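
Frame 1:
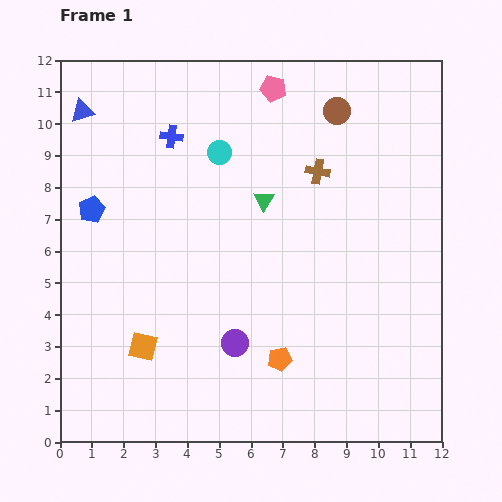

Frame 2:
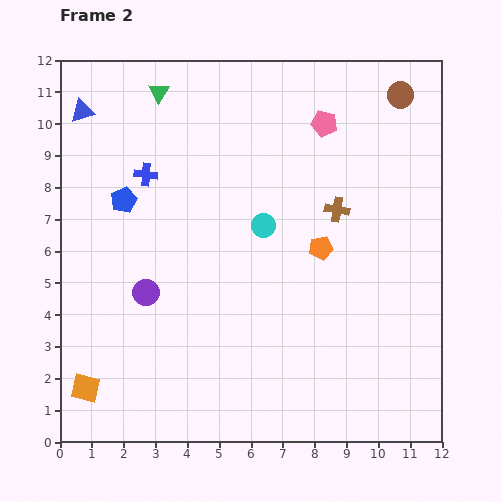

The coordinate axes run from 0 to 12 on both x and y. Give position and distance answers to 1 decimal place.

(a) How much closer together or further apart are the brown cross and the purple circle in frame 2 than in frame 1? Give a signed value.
+0.5

Distance in frame 1: 6.0. Distance in frame 2: 6.5.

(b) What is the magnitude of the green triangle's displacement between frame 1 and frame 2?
4.7

The green triangle moved from (6.4, 7.6) to (3.1, 11.0), a distance of √(3.3² + 3.4²) ≈ 4.7.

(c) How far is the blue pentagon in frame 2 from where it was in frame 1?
1.0

The blue pentagon moved from (1.0, 7.3) to (2.0, 7.6), a distance of √(1.0² + 0.3²) ≈ 1.0.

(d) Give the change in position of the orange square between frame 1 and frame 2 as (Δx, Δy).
(-1.8, -1.3)

The orange square was at (2.6, 3.0) in frame 1 and (0.8, 1.7) in frame 2.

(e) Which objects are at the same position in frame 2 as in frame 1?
the blue triangle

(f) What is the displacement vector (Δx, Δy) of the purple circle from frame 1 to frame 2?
(-2.8, 1.6)

The purple circle was at (5.5, 3.1) in frame 1 and (2.7, 4.7) in frame 2.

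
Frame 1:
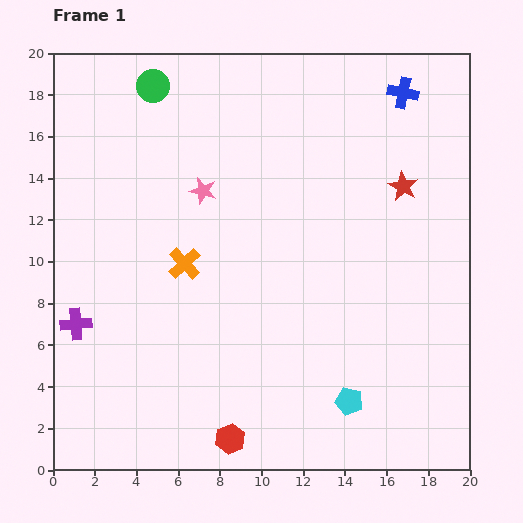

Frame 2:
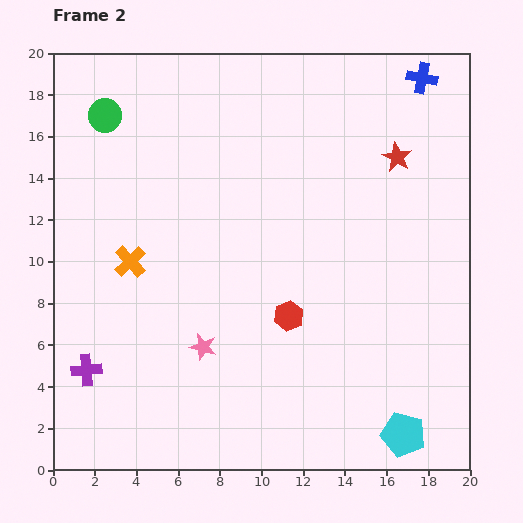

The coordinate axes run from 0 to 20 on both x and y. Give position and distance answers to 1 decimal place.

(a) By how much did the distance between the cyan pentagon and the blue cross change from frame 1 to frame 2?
+2.1

Distance in frame 1: 15.0. Distance in frame 2: 17.1.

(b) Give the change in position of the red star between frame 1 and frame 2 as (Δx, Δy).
(-0.3, 1.4)

The red star was at (16.8, 13.6) in frame 1 and (16.5, 15.0) in frame 2.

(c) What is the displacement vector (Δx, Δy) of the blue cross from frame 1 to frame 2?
(0.9, 0.7)

The blue cross was at (16.8, 18.1) in frame 1 and (17.7, 18.8) in frame 2.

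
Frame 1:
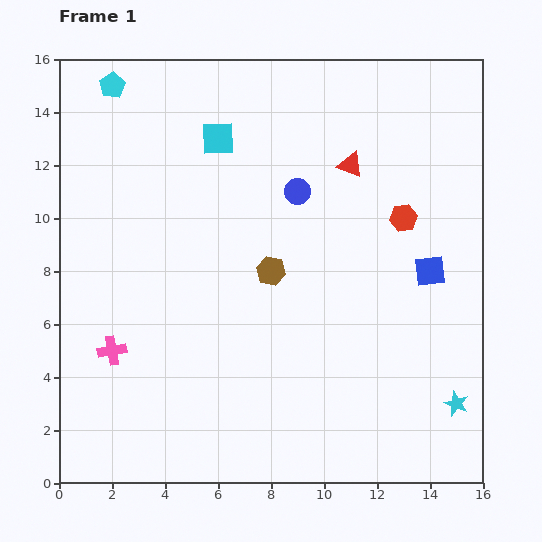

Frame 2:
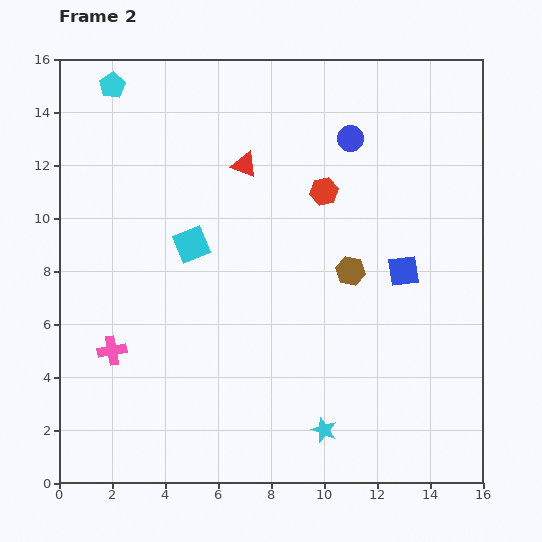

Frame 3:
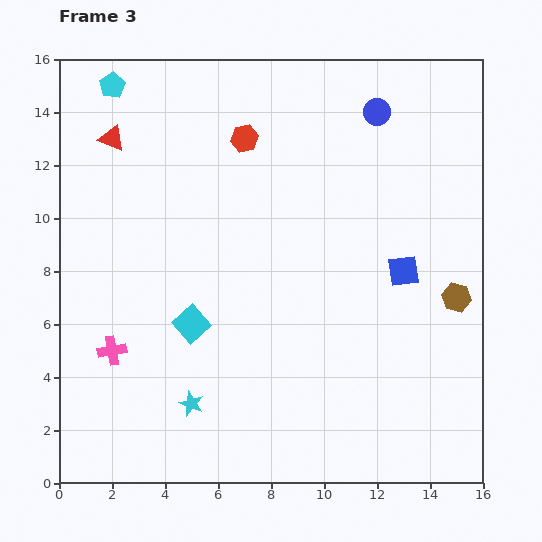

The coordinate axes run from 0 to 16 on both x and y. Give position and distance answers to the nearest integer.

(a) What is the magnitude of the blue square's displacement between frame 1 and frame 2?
1

The blue square moved from (14, 8) to (13, 8), a distance of √(1² + 0²) ≈ 1.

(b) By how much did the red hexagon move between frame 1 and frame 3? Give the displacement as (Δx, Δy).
(-6, 3)

The red hexagon was at (13, 10) in frame 1 and (7, 13) in frame 3.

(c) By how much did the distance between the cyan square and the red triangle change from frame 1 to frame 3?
+3

Distance in frame 1: 5. Distance in frame 3: 8.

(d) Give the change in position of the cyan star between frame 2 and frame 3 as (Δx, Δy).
(-5, 1)

The cyan star was at (10, 2) in frame 2 and (5, 3) in frame 3.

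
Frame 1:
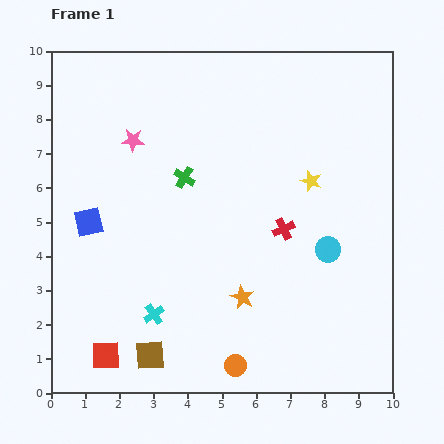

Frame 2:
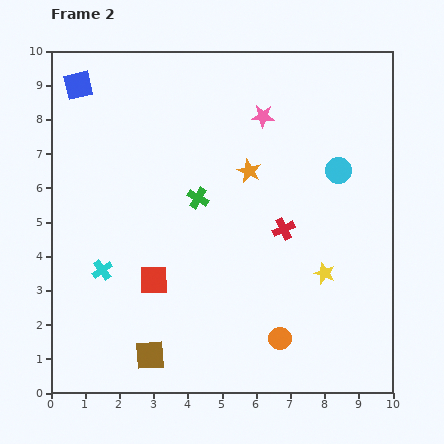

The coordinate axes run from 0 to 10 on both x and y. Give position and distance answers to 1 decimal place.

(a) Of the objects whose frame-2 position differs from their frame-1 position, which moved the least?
the green cross

(moved 0.7)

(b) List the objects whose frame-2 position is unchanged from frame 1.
the brown square, the red cross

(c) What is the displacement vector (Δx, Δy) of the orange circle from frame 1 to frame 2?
(1.3, 0.8)

The orange circle was at (5.4, 0.8) in frame 1 and (6.7, 1.6) in frame 2.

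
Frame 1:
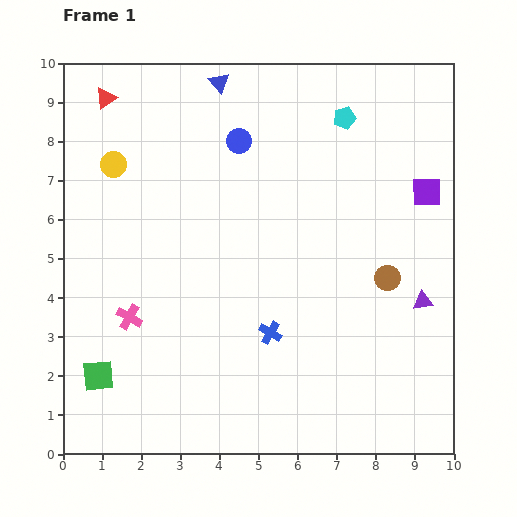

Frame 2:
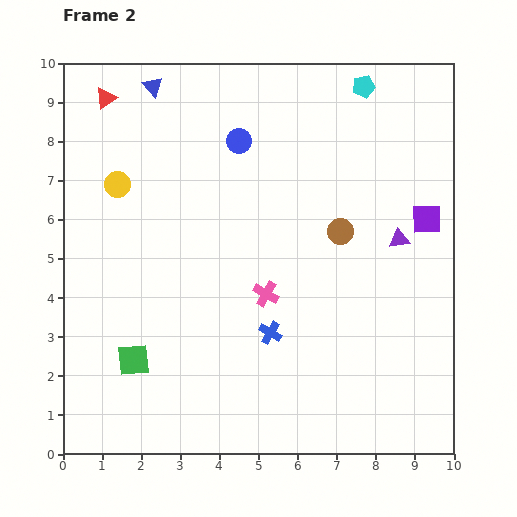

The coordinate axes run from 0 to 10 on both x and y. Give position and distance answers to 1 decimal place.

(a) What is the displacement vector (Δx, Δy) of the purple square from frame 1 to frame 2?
(0.0, -0.7)

The purple square was at (9.3, 6.7) in frame 1 and (9.3, 6.0) in frame 2.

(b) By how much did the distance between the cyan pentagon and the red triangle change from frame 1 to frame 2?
+0.5

Distance in frame 1: 6.1. Distance in frame 2: 6.6.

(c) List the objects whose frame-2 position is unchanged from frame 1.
the blue cross, the blue circle, the red triangle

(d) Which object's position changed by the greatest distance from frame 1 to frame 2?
the pink cross

(moved 3.6; next 1.7)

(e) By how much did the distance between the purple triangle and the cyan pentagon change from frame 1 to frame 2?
-1.1

Distance in frame 1: 5.1. Distance in frame 2: 4.0.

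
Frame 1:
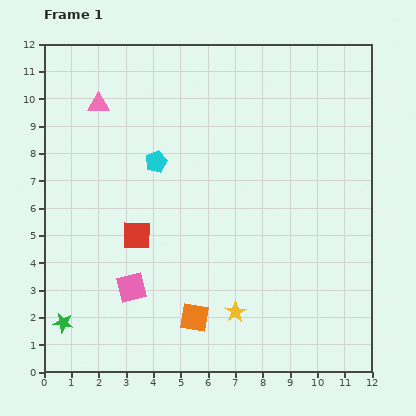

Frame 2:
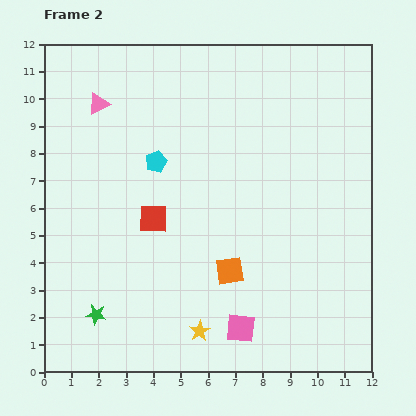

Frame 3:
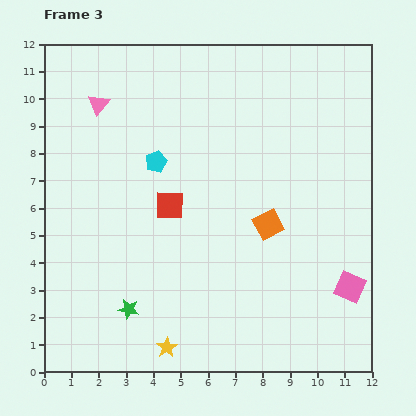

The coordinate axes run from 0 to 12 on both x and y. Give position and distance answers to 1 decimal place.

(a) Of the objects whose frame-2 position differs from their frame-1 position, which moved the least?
the red square

(moved 0.8)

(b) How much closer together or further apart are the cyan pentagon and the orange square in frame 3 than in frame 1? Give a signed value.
-1.2

Distance in frame 1: 5.9. Distance in frame 3: 4.7.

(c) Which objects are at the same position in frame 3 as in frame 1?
the cyan pentagon, the pink triangle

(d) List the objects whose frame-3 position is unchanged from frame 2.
the cyan pentagon, the pink triangle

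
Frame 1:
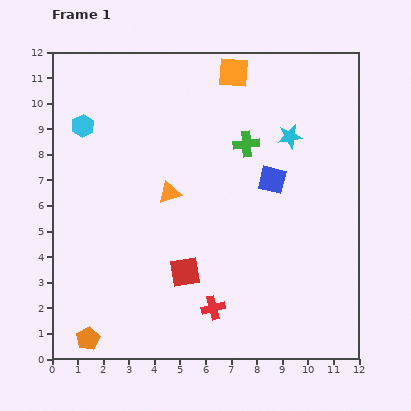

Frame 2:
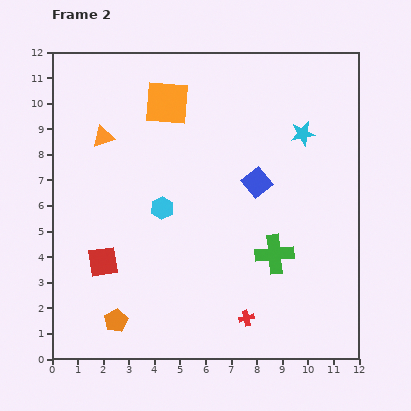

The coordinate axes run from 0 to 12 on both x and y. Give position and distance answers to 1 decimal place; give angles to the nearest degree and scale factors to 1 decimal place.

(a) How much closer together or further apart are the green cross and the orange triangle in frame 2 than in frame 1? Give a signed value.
+4.5

Distance in frame 1: 3.6. Distance in frame 2: 8.1.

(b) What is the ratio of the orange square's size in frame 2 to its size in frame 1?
1.5×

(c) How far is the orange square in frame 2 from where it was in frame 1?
2.9

The orange square moved from (7.1, 11.2) to (4.5, 10.0), a distance of √(2.6² + 1.2²) ≈ 2.9.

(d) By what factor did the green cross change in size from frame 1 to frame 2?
1.5×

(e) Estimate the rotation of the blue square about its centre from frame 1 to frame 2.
37° clockwise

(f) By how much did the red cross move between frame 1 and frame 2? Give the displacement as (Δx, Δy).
(1.3, -0.4)

The red cross was at (6.3, 2.0) in frame 1 and (7.6, 1.6) in frame 2.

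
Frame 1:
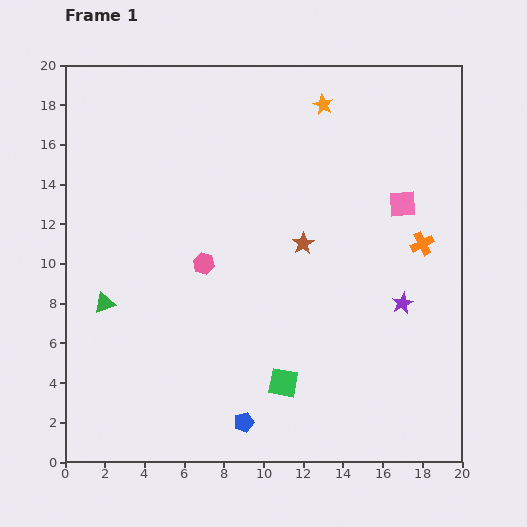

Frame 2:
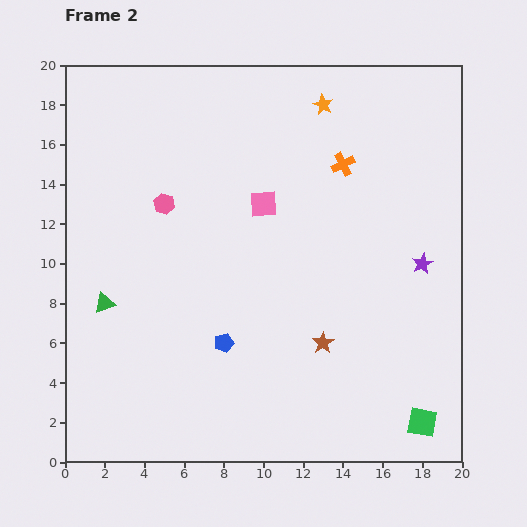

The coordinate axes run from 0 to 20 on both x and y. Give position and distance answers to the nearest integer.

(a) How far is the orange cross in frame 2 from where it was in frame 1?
6

The orange cross moved from (18, 11) to (14, 15), a distance of √(4² + 4²) ≈ 6.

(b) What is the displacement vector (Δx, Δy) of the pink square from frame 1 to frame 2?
(-7, 0)

The pink square was at (17, 13) in frame 1 and (10, 13) in frame 2.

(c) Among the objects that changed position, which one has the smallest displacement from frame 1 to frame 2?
the purple star

(moved 2)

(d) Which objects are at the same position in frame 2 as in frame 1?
the orange star, the green triangle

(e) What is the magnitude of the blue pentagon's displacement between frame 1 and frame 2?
4

The blue pentagon moved from (9, 2) to (8, 6), a distance of √(1² + 4²) ≈ 4.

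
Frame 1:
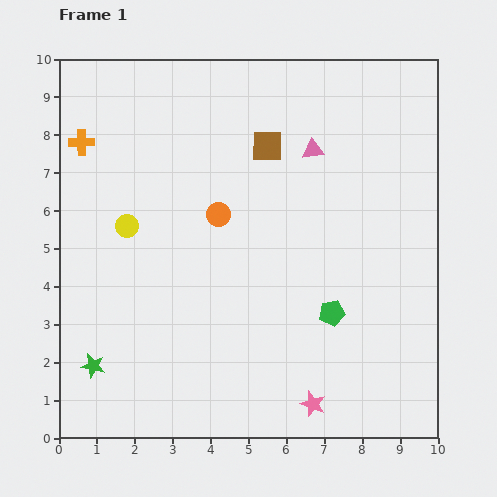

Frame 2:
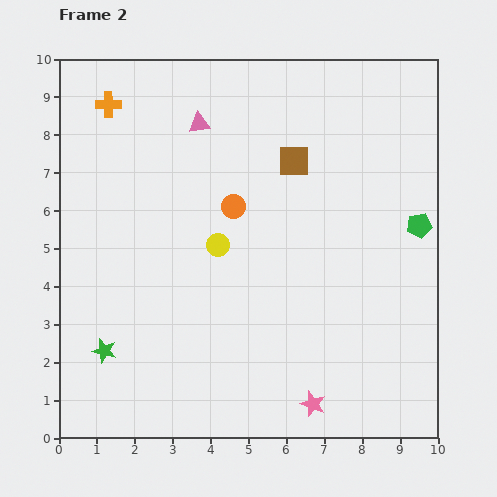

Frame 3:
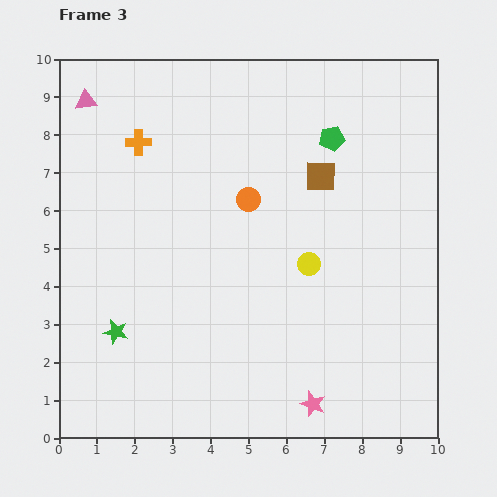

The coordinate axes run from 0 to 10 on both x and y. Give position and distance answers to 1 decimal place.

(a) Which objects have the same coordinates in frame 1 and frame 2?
the pink star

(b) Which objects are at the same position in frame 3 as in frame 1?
the pink star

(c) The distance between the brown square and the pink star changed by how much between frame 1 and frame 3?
-0.9

Distance in frame 1: 6.9. Distance in frame 3: 6.0.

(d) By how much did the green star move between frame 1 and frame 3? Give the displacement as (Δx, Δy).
(0.6, 0.9)

The green star was at (0.9, 1.9) in frame 1 and (1.5, 2.8) in frame 3.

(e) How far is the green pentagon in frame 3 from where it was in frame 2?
3.3

The green pentagon moved from (9.5, 5.6) to (7.2, 7.9), a distance of √(2.3² + 2.3²) ≈ 3.3.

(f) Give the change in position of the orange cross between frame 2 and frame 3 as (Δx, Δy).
(0.8, -1.0)

The orange cross was at (1.3, 8.8) in frame 2 and (2.1, 7.8) in frame 3.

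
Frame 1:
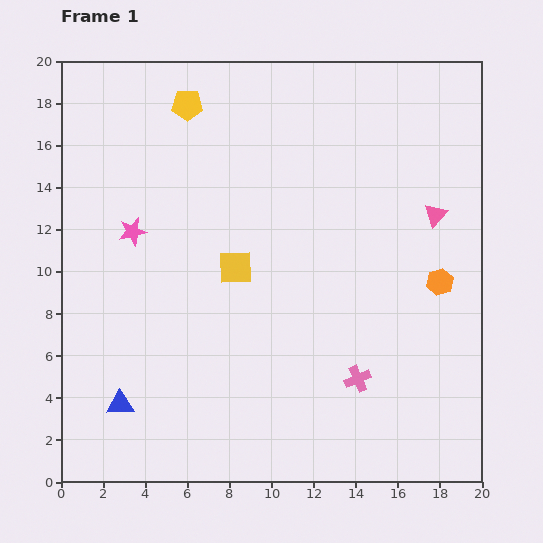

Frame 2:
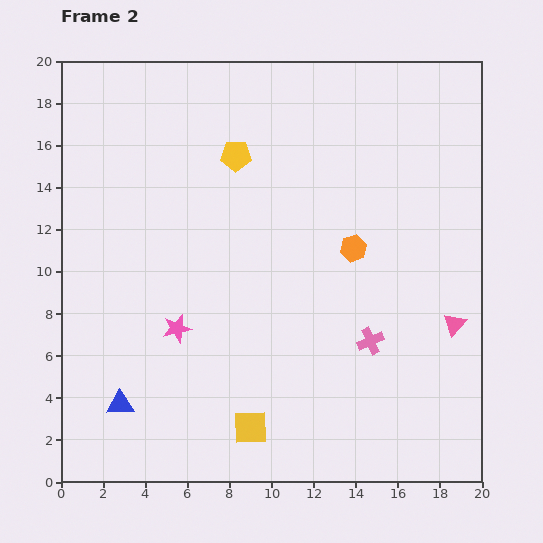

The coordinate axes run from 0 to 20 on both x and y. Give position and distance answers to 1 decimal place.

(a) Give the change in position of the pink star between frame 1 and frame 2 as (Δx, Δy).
(2.1, -4.6)

The pink star was at (3.4, 11.9) in frame 1 and (5.5, 7.3) in frame 2.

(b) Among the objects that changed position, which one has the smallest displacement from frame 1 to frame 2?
the pink cross

(moved 1.9)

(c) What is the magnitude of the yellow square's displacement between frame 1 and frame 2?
7.6

The yellow square moved from (8.3, 10.2) to (9.0, 2.6), a distance of √(0.7² + 7.6²) ≈ 7.6.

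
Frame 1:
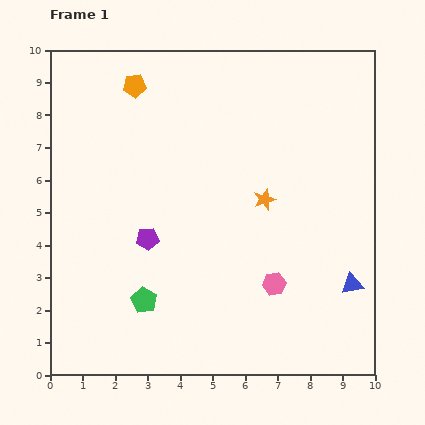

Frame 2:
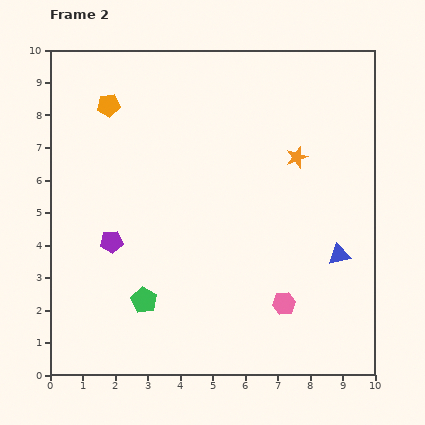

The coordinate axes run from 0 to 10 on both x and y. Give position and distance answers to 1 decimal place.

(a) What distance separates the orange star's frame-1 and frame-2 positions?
1.6

The orange star moved from (6.6, 5.4) to (7.6, 6.7), a distance of √(1.0² + 1.3²) ≈ 1.6.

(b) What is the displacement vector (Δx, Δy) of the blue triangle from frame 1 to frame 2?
(-0.4, 0.9)

The blue triangle was at (9.3, 2.8) in frame 1 and (8.9, 3.7) in frame 2.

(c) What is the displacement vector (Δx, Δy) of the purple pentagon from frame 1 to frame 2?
(-1.1, -0.1)

The purple pentagon was at (3.0, 4.2) in frame 1 and (1.9, 4.1) in frame 2.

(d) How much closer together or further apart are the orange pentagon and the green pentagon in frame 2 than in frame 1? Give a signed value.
-0.5

Distance in frame 1: 6.6. Distance in frame 2: 6.1.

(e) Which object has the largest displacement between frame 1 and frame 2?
the orange star

(moved 1.6; next 1.1)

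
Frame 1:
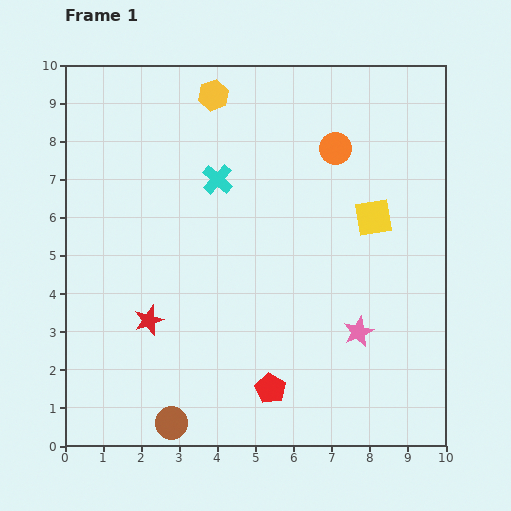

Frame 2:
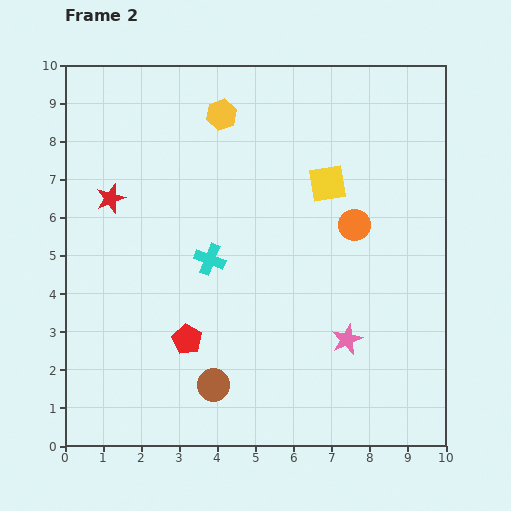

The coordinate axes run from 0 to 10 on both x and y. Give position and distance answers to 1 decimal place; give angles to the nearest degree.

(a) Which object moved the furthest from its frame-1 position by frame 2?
the red star

(moved 3.4; next 2.6)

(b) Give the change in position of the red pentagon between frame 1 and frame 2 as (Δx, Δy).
(-2.2, 1.3)

The red pentagon was at (5.4, 1.5) in frame 1 and (3.2, 2.8) in frame 2.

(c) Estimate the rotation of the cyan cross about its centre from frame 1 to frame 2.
21° counter-clockwise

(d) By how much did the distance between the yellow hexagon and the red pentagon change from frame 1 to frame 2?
-1.8

Distance in frame 1: 7.8. Distance in frame 2: 6.0.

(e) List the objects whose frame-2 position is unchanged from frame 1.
none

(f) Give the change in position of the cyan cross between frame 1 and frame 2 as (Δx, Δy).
(-0.2, -2.1)

The cyan cross was at (4.0, 7.0) in frame 1 and (3.8, 4.9) in frame 2.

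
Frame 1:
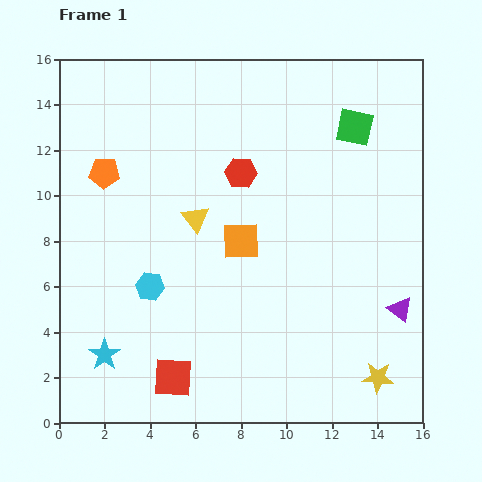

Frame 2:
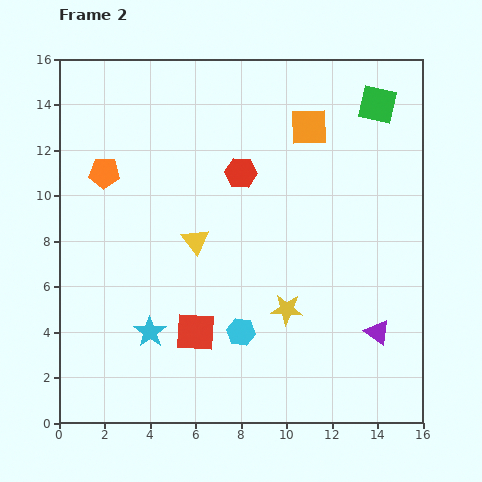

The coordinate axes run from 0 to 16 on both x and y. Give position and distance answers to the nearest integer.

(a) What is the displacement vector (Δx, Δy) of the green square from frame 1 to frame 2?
(1, 1)

The green square was at (13, 13) in frame 1 and (14, 14) in frame 2.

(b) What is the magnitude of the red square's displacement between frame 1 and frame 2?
2

The red square moved from (5, 2) to (6, 4), a distance of √(1² + 2²) ≈ 2.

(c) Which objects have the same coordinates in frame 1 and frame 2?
the red hexagon, the orange pentagon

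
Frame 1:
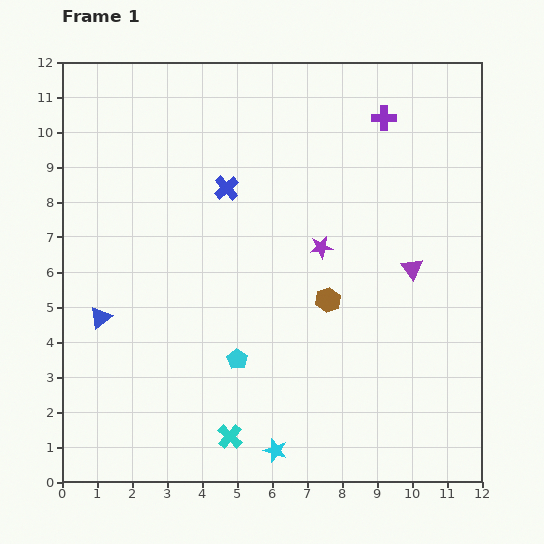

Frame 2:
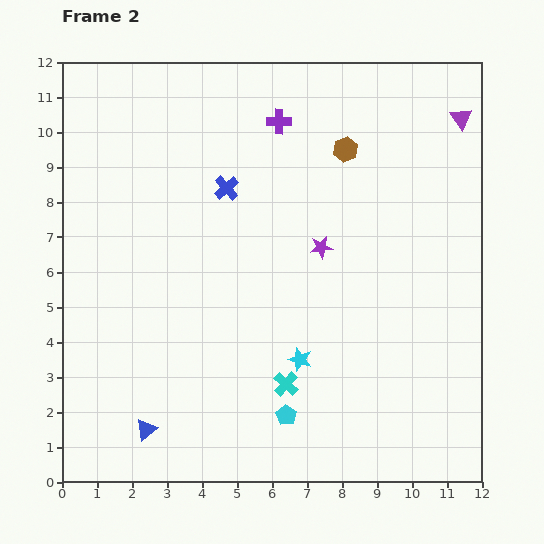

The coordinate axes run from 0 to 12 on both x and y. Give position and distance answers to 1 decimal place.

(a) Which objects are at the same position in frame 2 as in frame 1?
the blue cross, the purple star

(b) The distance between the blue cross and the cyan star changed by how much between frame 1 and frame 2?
-2.3

Distance in frame 1: 7.6. Distance in frame 2: 5.3.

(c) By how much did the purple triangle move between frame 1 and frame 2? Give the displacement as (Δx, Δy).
(1.4, 4.3)

The purple triangle was at (10.0, 6.1) in frame 1 and (11.4, 10.4) in frame 2.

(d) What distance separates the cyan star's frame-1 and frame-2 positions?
2.7

The cyan star moved from (6.1, 0.9) to (6.8, 3.5), a distance of √(0.7² + 2.6²) ≈ 2.7.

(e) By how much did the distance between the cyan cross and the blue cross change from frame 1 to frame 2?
-1.2

Distance in frame 1: 7.1. Distance in frame 2: 5.9.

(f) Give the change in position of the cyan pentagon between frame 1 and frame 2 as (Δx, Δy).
(1.4, -1.6)

The cyan pentagon was at (5.0, 3.5) in frame 1 and (6.4, 1.9) in frame 2.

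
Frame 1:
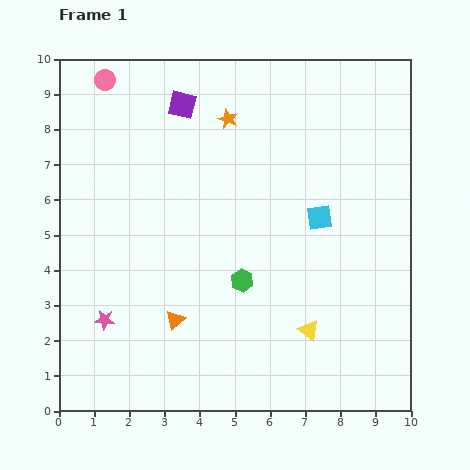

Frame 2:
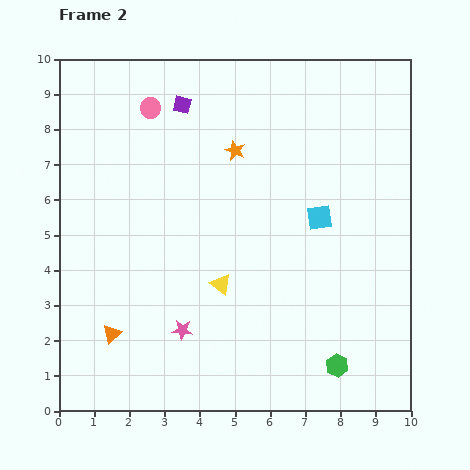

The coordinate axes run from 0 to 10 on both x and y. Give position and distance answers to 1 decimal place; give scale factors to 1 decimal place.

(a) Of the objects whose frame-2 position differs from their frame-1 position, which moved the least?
the orange star

(moved 0.9)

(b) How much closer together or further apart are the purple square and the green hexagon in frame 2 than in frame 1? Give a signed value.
+3.3

Distance in frame 1: 5.3. Distance in frame 2: 8.6.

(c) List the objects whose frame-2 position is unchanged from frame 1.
the purple square, the cyan square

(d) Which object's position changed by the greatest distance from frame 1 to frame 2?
the green hexagon

(moved 3.6; next 2.8)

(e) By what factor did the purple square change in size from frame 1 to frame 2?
0.6×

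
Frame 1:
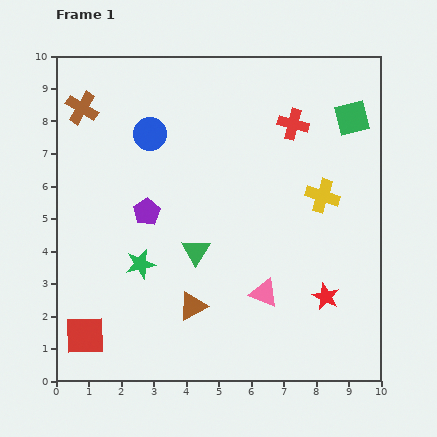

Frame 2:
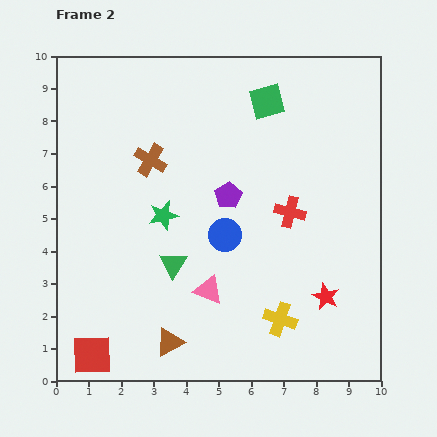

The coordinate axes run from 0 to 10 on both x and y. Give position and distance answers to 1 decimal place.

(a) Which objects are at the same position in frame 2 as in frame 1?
the red star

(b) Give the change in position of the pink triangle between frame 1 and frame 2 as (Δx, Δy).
(-1.7, 0.1)

The pink triangle was at (6.4, 2.7) in frame 1 and (4.7, 2.8) in frame 2.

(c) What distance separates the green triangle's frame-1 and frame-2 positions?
0.8

The green triangle moved from (4.3, 4.0) to (3.6, 3.6), a distance of √(0.7² + 0.4²) ≈ 0.8.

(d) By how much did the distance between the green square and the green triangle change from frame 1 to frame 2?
-0.5

Distance in frame 1: 6.3. Distance in frame 2: 5.8.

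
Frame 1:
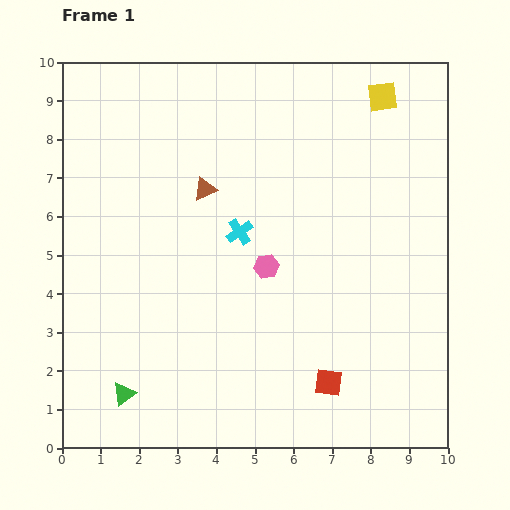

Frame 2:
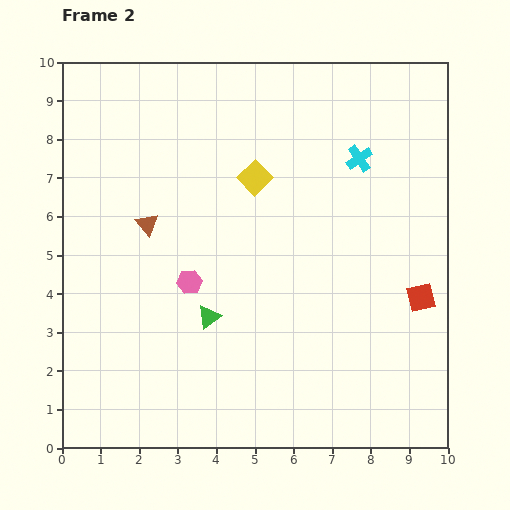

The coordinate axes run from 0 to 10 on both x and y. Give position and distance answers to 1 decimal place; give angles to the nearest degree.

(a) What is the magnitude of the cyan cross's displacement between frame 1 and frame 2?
3.6

The cyan cross moved from (4.6, 5.6) to (7.7, 7.5), a distance of √(3.1² + 1.9²) ≈ 3.6.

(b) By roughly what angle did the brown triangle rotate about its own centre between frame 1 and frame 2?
46° counter-clockwise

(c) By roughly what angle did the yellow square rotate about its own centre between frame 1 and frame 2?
38° counter-clockwise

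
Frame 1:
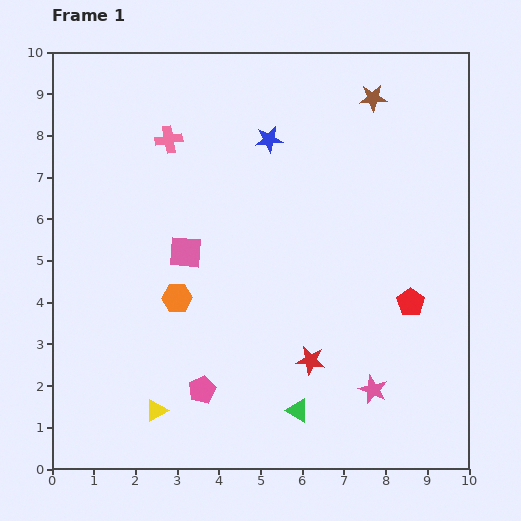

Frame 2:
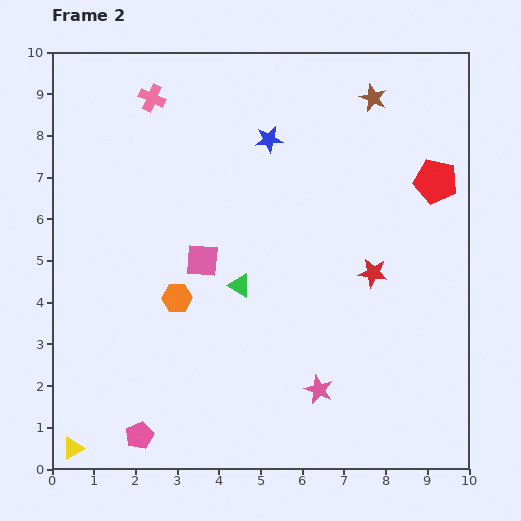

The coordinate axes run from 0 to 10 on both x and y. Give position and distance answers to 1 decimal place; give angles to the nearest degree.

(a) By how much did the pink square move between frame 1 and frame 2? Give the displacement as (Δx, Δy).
(0.4, -0.2)

The pink square was at (3.2, 5.2) in frame 1 and (3.6, 5.0) in frame 2.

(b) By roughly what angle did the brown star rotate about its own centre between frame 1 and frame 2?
26° clockwise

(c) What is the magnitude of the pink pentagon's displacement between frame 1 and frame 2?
1.9

The pink pentagon moved from (3.6, 1.9) to (2.1, 0.8), a distance of √(1.5² + 1.1²) ≈ 1.9.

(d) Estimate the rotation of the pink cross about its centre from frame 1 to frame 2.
34° clockwise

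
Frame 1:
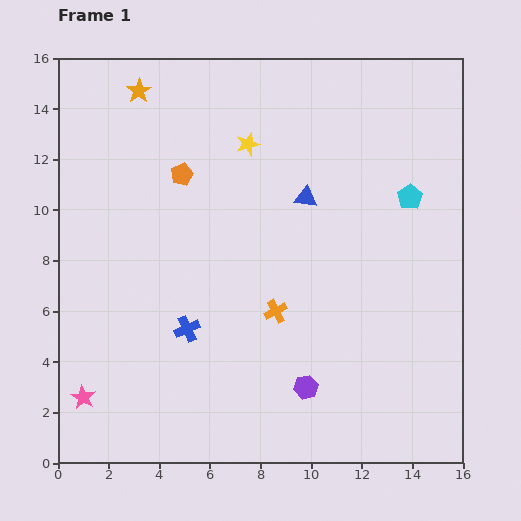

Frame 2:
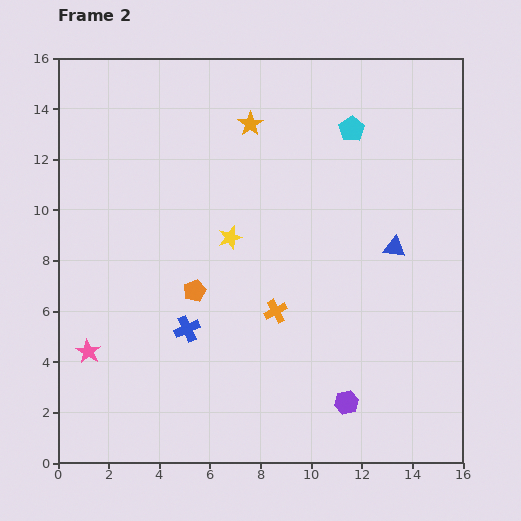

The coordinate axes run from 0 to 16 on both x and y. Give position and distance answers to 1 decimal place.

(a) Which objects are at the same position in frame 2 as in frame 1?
the blue cross, the orange cross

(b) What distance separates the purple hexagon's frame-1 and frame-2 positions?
1.7

The purple hexagon moved from (9.8, 3.0) to (11.4, 2.4), a distance of √(1.6² + 0.6²) ≈ 1.7.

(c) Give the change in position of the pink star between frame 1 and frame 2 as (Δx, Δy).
(0.2, 1.8)

The pink star was at (1.0, 2.6) in frame 1 and (1.2, 4.4) in frame 2.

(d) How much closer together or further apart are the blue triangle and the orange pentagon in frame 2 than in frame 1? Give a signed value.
+3.1

Distance in frame 1: 5.0. Distance in frame 2: 8.1.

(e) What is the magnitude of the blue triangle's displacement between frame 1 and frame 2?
4.0

The blue triangle moved from (9.8, 10.5) to (13.3, 8.5), a distance of √(3.5² + 2.0²) ≈ 4.0.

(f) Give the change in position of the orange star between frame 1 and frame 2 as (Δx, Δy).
(4.4, -1.3)

The orange star was at (3.2, 14.7) in frame 1 and (7.6, 13.4) in frame 2.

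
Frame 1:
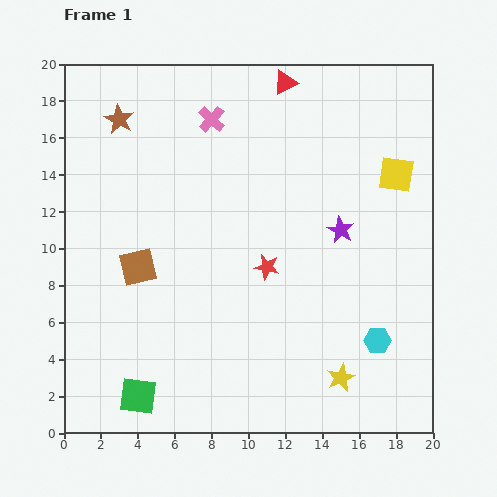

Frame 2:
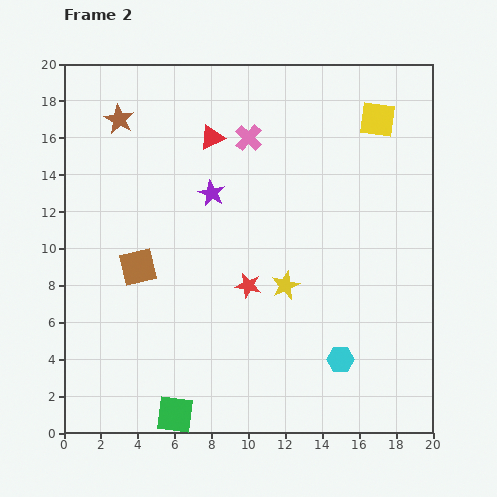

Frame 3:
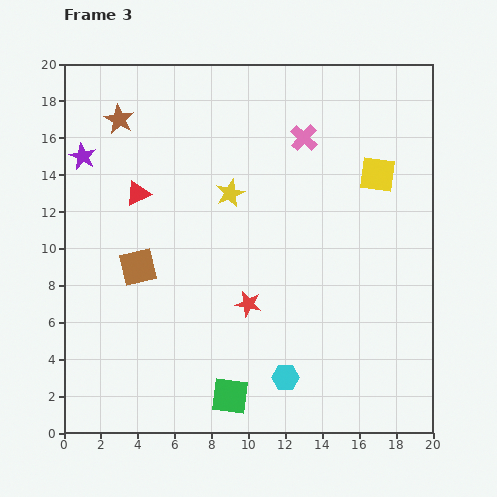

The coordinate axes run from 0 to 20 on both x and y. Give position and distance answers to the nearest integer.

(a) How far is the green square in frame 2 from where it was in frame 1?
2

The green square moved from (4, 2) to (6, 1), a distance of √(2² + 1²) ≈ 2.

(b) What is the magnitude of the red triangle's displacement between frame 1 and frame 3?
10

The red triangle moved from (12, 19) to (4, 13), a distance of √(8² + 6²) ≈ 10.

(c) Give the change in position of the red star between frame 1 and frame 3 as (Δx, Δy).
(-1, -2)

The red star was at (11, 9) in frame 1 and (10, 7) in frame 3.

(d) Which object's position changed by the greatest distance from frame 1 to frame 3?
the purple star

(moved 15; next 12)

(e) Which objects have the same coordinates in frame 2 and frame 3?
the brown star, the brown square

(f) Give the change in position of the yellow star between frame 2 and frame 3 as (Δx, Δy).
(-3, 5)

The yellow star was at (12, 8) in frame 2 and (9, 13) in frame 3.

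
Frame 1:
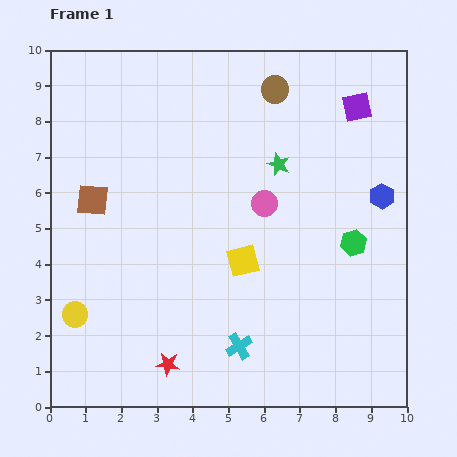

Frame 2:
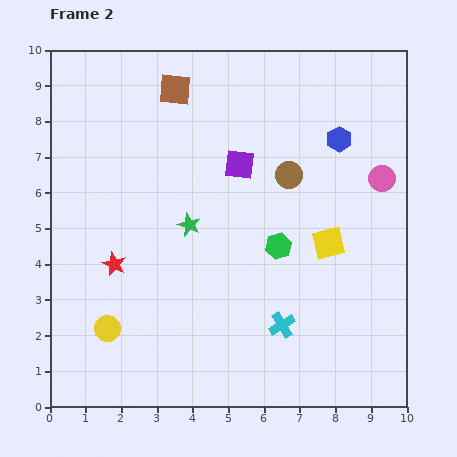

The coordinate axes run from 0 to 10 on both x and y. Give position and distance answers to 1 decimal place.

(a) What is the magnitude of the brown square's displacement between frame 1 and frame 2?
3.9

The brown square moved from (1.2, 5.8) to (3.5, 8.9), a distance of √(2.3² + 3.1²) ≈ 3.9.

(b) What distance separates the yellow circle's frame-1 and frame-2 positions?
1.0

The yellow circle moved from (0.7, 2.6) to (1.6, 2.2), a distance of √(0.9² + 0.4²) ≈ 1.0.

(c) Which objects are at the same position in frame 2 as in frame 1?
none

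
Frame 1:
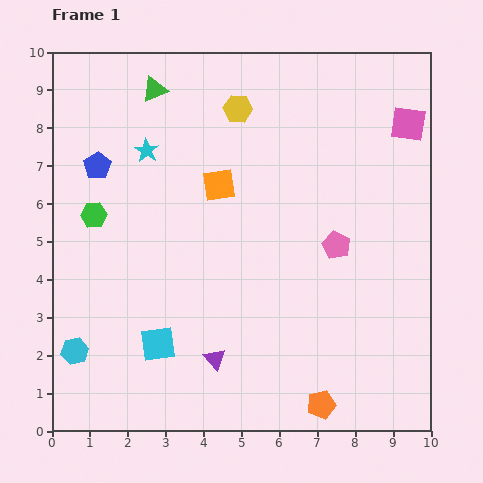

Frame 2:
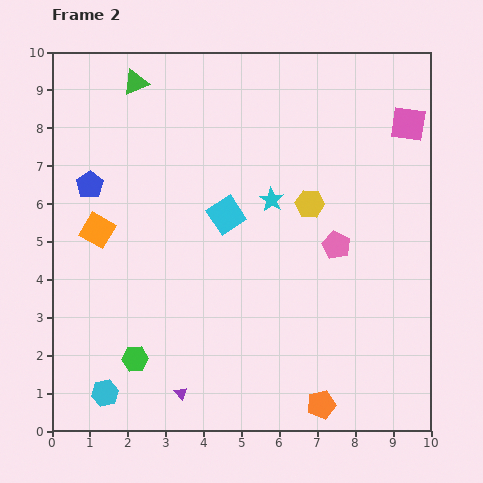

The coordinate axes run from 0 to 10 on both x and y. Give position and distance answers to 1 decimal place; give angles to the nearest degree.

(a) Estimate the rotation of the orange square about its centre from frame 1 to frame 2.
38° clockwise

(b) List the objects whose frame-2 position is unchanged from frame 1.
the orange pentagon, the pink pentagon, the pink square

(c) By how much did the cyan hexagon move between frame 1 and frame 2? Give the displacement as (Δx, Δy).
(0.8, -1.1)

The cyan hexagon was at (0.6, 2.1) in frame 1 and (1.4, 1.0) in frame 2.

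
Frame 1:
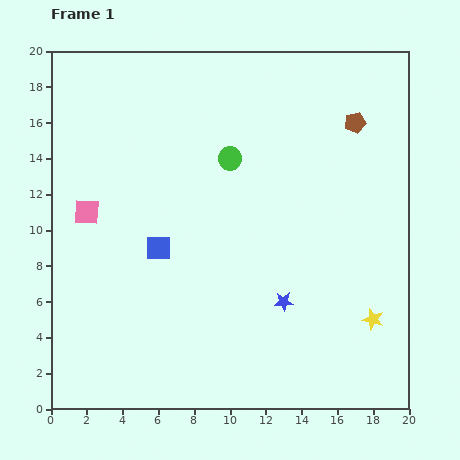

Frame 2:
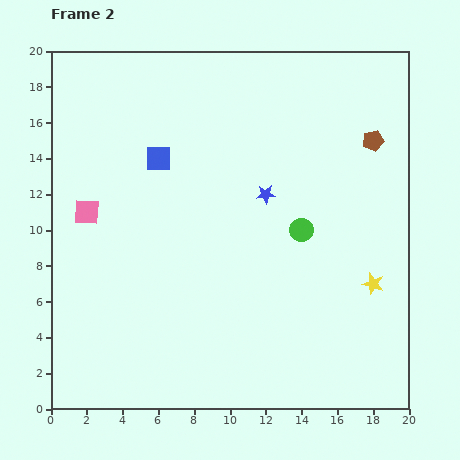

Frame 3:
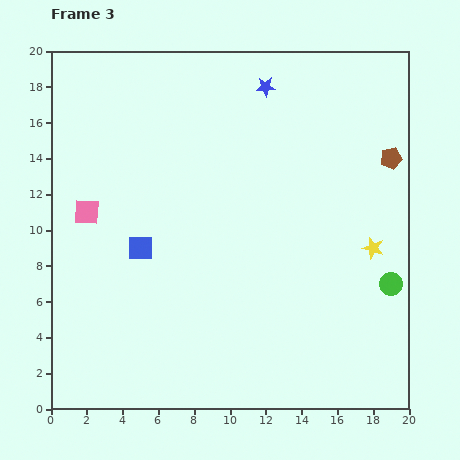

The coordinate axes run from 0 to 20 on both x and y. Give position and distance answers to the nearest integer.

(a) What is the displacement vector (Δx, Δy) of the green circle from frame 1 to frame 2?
(4, -4)

The green circle was at (10, 14) in frame 1 and (14, 10) in frame 2.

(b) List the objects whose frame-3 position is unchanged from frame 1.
the pink square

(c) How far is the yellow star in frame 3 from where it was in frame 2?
2

The yellow star moved from (18, 7) to (18, 9), a distance of √(0² + 2²) ≈ 2.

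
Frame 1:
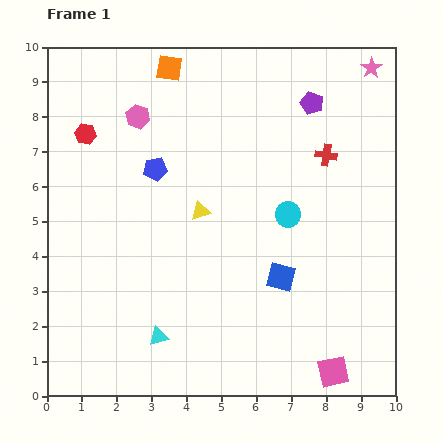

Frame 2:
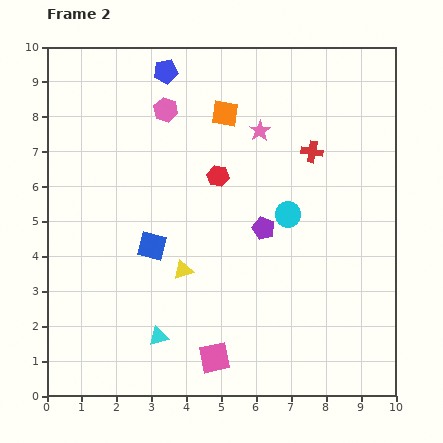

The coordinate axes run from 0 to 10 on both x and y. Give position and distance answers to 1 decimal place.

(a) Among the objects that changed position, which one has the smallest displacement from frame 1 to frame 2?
the red cross

(moved 0.4)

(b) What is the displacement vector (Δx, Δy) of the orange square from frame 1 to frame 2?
(1.6, -1.3)

The orange square was at (3.5, 9.4) in frame 1 and (5.1, 8.1) in frame 2.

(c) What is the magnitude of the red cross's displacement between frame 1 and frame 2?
0.4

The red cross moved from (8.0, 6.9) to (7.6, 7.0), a distance of √(0.4² + 0.1²) ≈ 0.4.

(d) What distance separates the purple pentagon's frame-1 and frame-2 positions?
3.9

The purple pentagon moved from (7.6, 8.4) to (6.2, 4.8), a distance of √(1.4² + 3.6²) ≈ 3.9.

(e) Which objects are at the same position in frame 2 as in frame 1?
the cyan triangle, the cyan circle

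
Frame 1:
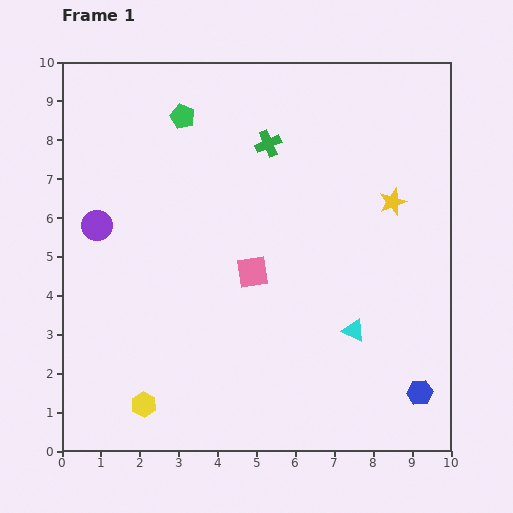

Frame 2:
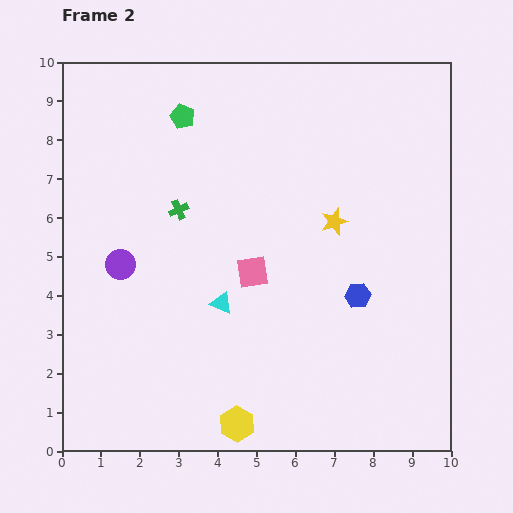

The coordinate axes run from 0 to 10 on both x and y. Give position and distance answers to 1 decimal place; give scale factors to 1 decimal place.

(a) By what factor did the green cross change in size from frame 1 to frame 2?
0.8×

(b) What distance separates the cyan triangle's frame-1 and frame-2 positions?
3.5

The cyan triangle moved from (7.5, 3.1) to (4.1, 3.8), a distance of √(3.4² + 0.7²) ≈ 3.5.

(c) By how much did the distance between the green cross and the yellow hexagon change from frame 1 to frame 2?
-1.7

Distance in frame 1: 7.4. Distance in frame 2: 5.7.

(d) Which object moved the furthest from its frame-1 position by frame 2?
the cyan triangle

(moved 3.5; next 3.0)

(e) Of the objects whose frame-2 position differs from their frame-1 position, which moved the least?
the purple circle

(moved 1.2)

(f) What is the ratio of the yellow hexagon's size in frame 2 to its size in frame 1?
1.4×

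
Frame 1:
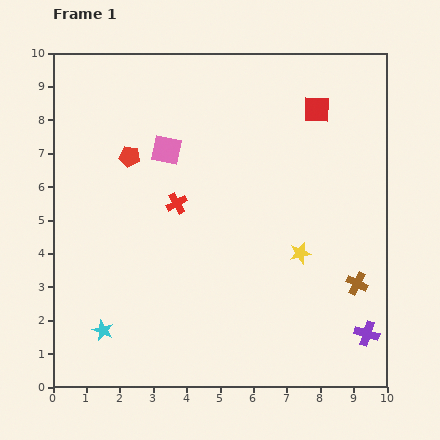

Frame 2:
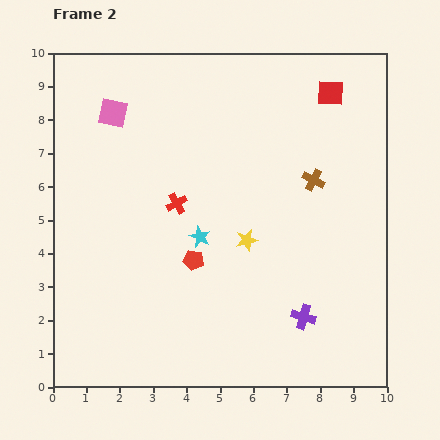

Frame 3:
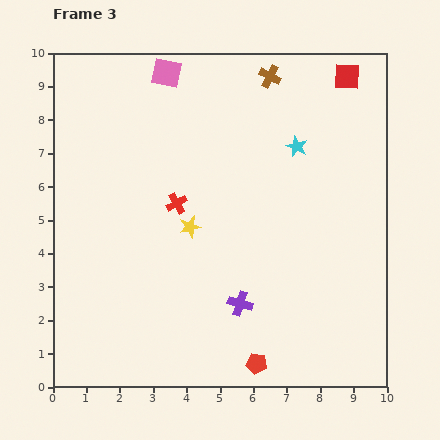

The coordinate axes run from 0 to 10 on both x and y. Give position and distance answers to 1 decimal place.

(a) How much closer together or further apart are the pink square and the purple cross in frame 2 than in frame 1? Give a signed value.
+0.2

Distance in frame 1: 8.1. Distance in frame 2: 8.3.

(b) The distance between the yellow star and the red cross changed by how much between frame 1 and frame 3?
-3.2

Distance in frame 1: 4.0. Distance in frame 3: 0.8.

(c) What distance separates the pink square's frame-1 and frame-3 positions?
2.3

The pink square moved from (3.4, 7.1) to (3.4, 9.4), a distance of √(0.0² + 2.3²) ≈ 2.3.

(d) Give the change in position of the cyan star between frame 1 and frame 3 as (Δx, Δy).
(5.8, 5.5)

The cyan star was at (1.5, 1.7) in frame 1 and (7.3, 7.2) in frame 3.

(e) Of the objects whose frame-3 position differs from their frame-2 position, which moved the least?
the red square

(moved 0.7)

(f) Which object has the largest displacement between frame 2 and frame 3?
the cyan star

(moved 4.0; next 3.6)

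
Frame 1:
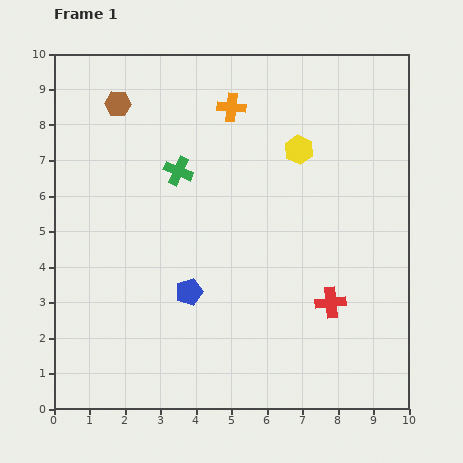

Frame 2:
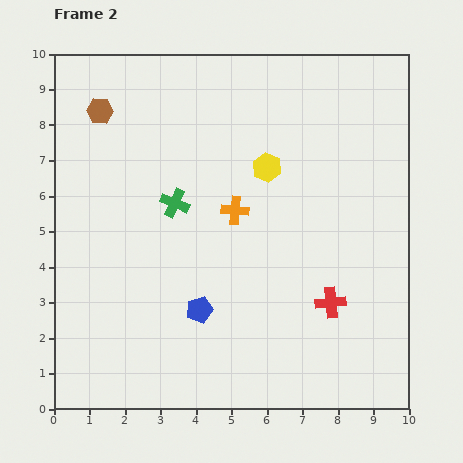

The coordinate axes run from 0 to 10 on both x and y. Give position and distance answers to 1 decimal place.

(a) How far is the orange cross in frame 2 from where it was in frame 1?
2.9

The orange cross moved from (5.0, 8.5) to (5.1, 5.6), a distance of √(0.1² + 2.9²) ≈ 2.9.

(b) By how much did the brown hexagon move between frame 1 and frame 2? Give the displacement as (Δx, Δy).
(-0.5, -0.2)

The brown hexagon was at (1.8, 8.6) in frame 1 and (1.3, 8.4) in frame 2.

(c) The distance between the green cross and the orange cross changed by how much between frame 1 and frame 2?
-0.6

Distance in frame 1: 2.3. Distance in frame 2: 1.7.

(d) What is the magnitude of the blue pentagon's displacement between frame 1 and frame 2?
0.6

The blue pentagon moved from (3.8, 3.3) to (4.1, 2.8), a distance of √(0.3² + 0.5²) ≈ 0.6.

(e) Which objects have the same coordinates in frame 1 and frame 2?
the red cross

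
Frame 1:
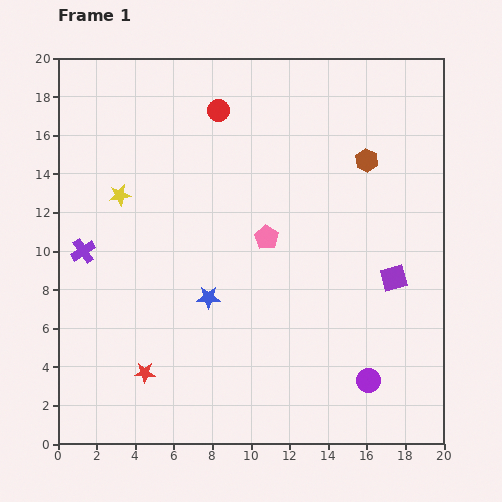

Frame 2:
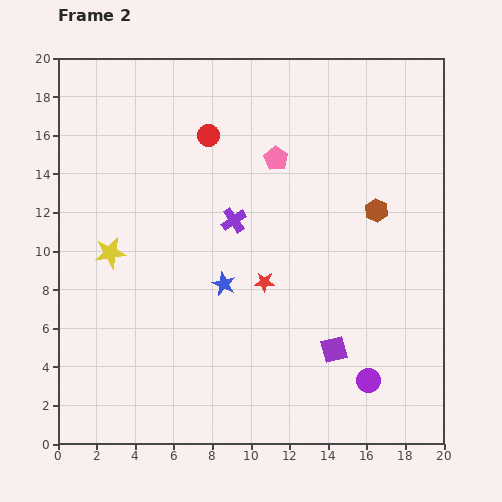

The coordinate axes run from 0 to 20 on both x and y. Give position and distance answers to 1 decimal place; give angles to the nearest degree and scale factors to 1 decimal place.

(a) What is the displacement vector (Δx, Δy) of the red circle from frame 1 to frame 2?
(-0.5, -1.3)

The red circle was at (8.3, 17.3) in frame 1 and (7.8, 16.0) in frame 2.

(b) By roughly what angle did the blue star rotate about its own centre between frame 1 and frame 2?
24° clockwise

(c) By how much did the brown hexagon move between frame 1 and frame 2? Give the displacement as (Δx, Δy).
(0.5, -2.6)

The brown hexagon was at (16.0, 14.7) in frame 1 and (16.5, 12.1) in frame 2.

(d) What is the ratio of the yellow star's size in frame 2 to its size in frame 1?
1.5×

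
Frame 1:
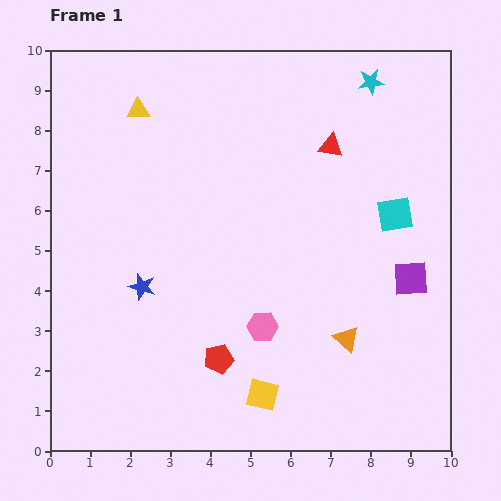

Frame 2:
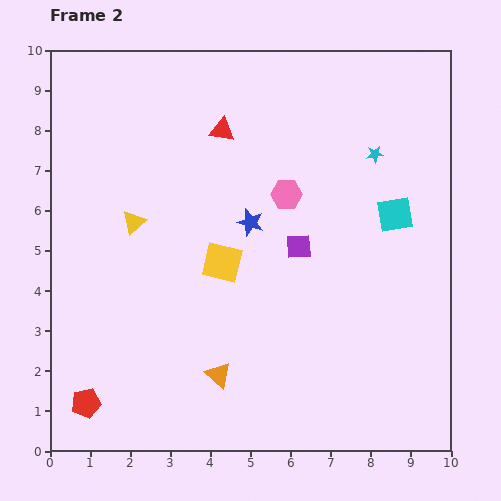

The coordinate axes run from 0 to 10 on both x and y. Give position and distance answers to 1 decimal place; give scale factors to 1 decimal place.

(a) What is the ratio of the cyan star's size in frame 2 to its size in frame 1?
0.7×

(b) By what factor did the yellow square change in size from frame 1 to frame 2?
1.3×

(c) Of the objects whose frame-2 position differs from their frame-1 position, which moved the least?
the cyan star

(moved 1.8)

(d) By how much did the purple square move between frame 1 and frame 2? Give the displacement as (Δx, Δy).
(-2.8, 0.8)

The purple square was at (9.0, 4.3) in frame 1 and (6.2, 5.1) in frame 2.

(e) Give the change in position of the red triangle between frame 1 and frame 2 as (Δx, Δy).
(-2.7, 0.4)

The red triangle was at (7.0, 7.6) in frame 1 and (4.3, 8.0) in frame 2.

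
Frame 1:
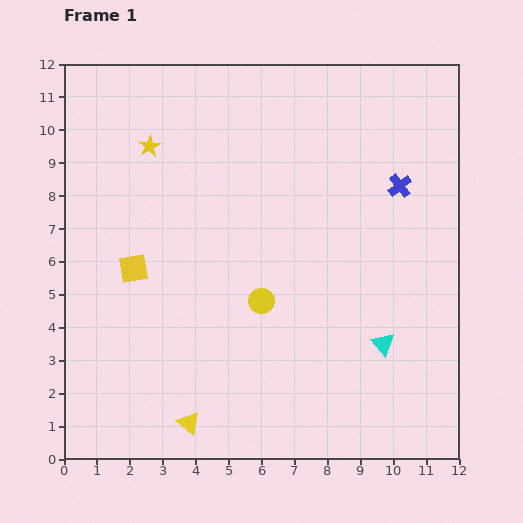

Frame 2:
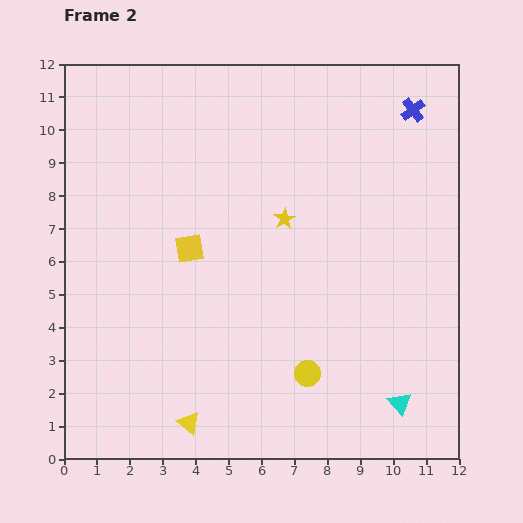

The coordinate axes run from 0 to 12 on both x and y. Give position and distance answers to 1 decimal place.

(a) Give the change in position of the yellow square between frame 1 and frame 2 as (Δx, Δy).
(1.7, 0.6)

The yellow square was at (2.1, 5.8) in frame 1 and (3.8, 6.4) in frame 2.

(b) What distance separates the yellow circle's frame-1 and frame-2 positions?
2.6

The yellow circle moved from (6.0, 4.8) to (7.4, 2.6), a distance of √(1.4² + 2.2²) ≈ 2.6.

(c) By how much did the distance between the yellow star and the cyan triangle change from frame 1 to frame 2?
-2.7

Distance in frame 1: 9.3. Distance in frame 2: 6.6.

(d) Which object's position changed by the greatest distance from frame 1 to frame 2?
the yellow star

(moved 4.7; next 2.6)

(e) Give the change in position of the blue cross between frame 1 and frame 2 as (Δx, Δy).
(0.4, 2.3)

The blue cross was at (10.2, 8.3) in frame 1 and (10.6, 10.6) in frame 2.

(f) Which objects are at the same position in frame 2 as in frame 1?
the yellow triangle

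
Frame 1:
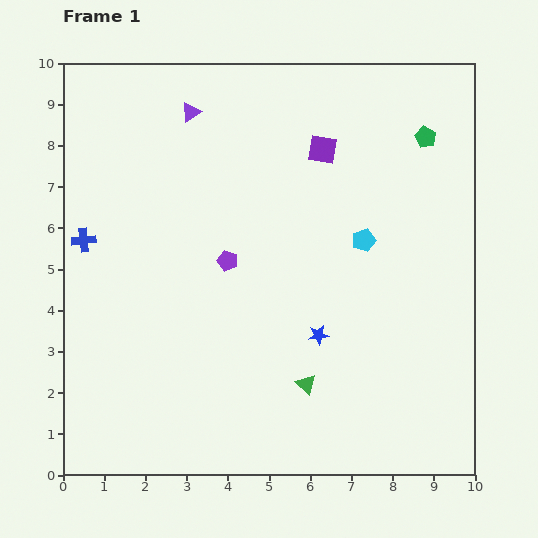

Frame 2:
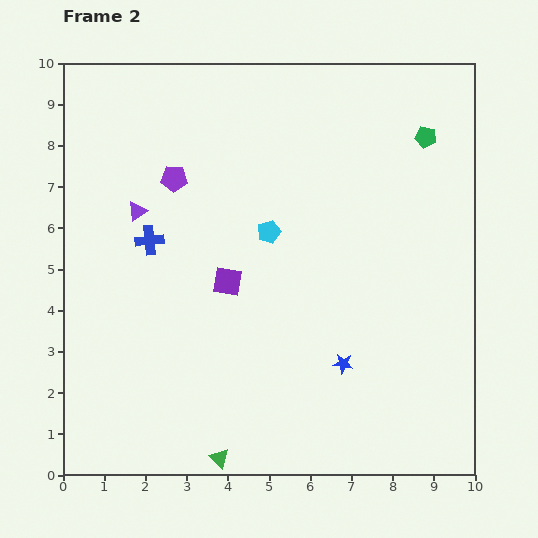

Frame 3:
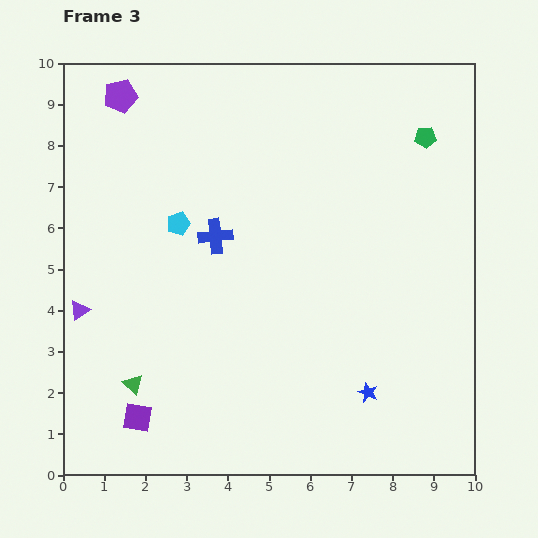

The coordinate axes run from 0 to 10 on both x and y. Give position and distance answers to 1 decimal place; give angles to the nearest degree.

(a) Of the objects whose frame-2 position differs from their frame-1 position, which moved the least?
the blue star

(moved 0.9)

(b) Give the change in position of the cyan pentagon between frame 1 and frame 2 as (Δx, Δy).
(-2.3, 0.2)

The cyan pentagon was at (7.3, 5.7) in frame 1 and (5.0, 5.9) in frame 2.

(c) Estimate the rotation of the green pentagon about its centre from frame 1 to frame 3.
30° counter-clockwise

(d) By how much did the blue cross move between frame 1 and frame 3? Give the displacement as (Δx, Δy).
(3.2, 0.1)

The blue cross was at (0.5, 5.7) in frame 1 and (3.7, 5.8) in frame 3.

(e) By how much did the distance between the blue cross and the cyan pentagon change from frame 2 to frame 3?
-2.0

Distance in frame 2: 2.9. Distance in frame 3: 0.9.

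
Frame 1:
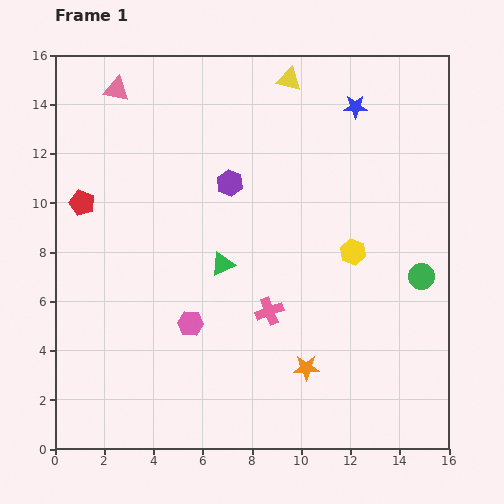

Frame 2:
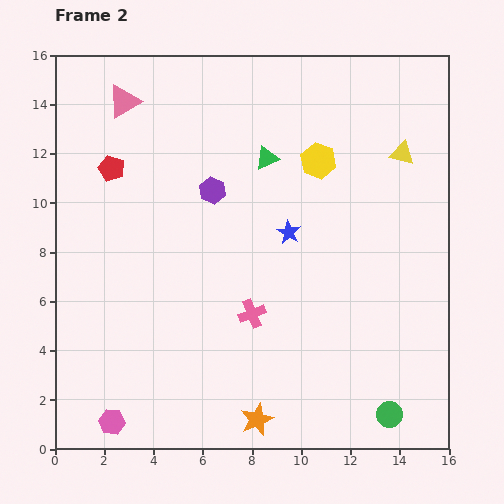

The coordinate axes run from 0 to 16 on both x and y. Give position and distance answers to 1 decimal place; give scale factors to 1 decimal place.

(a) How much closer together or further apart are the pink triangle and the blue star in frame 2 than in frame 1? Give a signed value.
-1.2

Distance in frame 1: 9.7. Distance in frame 2: 8.5.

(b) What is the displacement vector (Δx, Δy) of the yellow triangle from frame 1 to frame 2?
(4.6, -3.0)

The yellow triangle was at (9.5, 15.0) in frame 1 and (14.1, 12.0) in frame 2.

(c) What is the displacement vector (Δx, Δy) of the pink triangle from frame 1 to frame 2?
(0.3, -0.5)

The pink triangle was at (2.5, 14.6) in frame 1 and (2.8, 14.1) in frame 2.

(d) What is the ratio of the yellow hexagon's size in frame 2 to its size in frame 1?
1.4×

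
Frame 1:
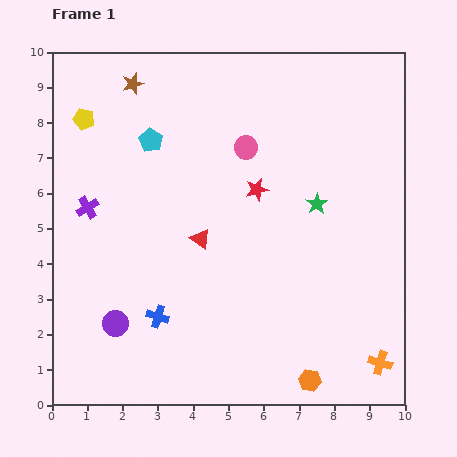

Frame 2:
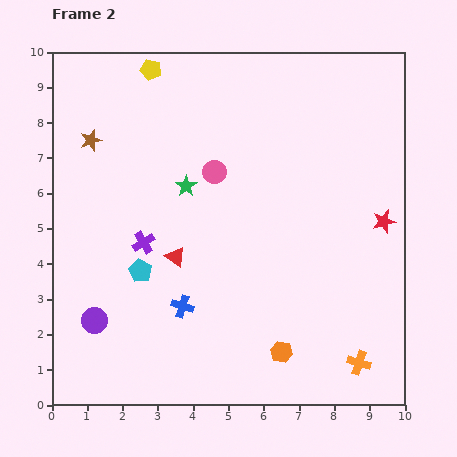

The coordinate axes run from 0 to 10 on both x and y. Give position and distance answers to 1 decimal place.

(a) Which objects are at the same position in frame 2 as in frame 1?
none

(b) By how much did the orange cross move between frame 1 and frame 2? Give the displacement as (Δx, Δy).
(-0.6, 0.0)

The orange cross was at (9.3, 1.2) in frame 1 and (8.7, 1.2) in frame 2.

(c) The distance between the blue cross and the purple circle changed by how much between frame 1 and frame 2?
+1.3

Distance in frame 1: 1.2. Distance in frame 2: 2.5.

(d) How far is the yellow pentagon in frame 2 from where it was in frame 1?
2.4

The yellow pentagon moved from (0.9, 8.1) to (2.8, 9.5), a distance of √(1.9² + 1.4²) ≈ 2.4.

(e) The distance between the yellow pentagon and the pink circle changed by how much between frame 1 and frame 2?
-1.3

Distance in frame 1: 4.7. Distance in frame 2: 3.4.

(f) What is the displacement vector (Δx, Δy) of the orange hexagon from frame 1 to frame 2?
(-0.8, 0.8)

The orange hexagon was at (7.3, 0.7) in frame 1 and (6.5, 1.5) in frame 2.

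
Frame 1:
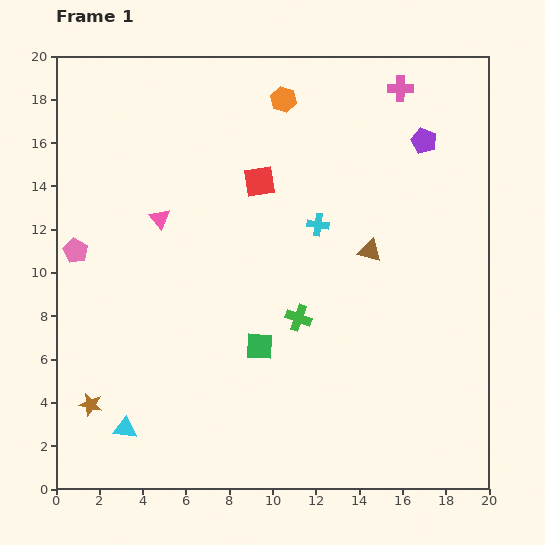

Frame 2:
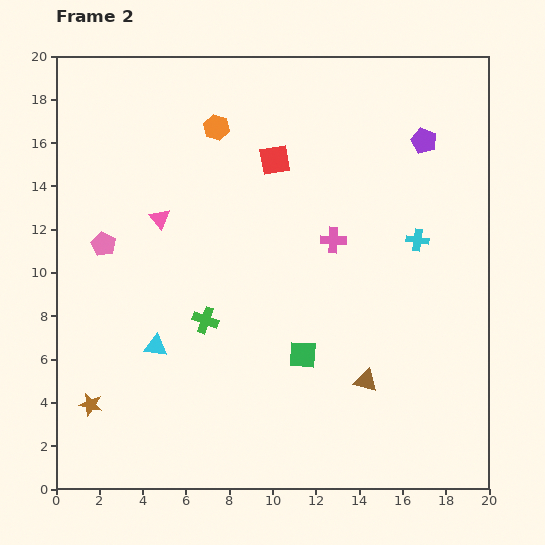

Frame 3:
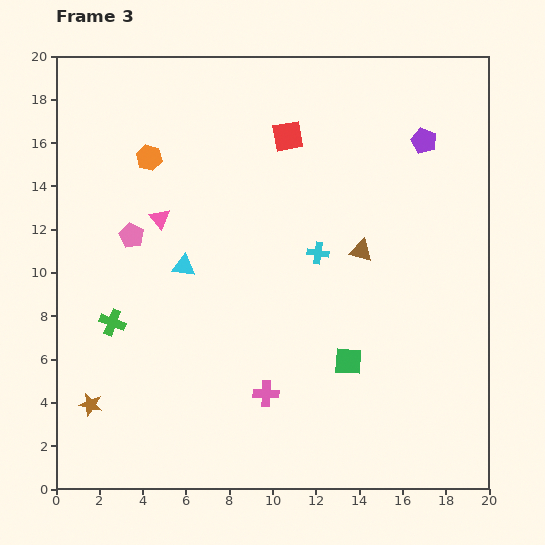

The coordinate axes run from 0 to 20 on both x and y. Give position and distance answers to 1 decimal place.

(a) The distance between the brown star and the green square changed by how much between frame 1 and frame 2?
+1.8

Distance in frame 1: 8.3. Distance in frame 2: 10.1.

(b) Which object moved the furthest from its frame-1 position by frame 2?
the pink cross

(moved 7.7; next 6.0)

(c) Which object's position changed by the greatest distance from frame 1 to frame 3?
the pink cross

(moved 15.4; next 8.6)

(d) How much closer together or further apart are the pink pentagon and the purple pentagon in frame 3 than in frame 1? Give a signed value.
-2.7

Distance in frame 1: 16.9. Distance in frame 3: 14.2.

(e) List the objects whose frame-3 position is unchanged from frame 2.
the pink triangle, the purple pentagon, the brown star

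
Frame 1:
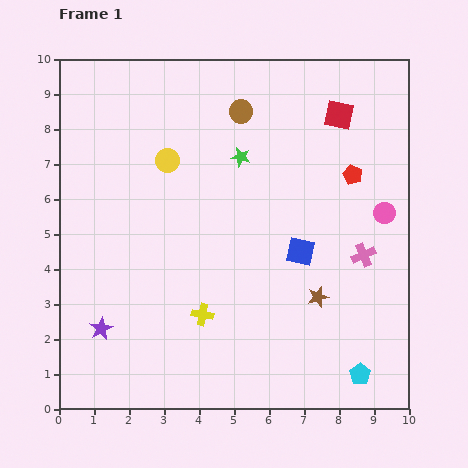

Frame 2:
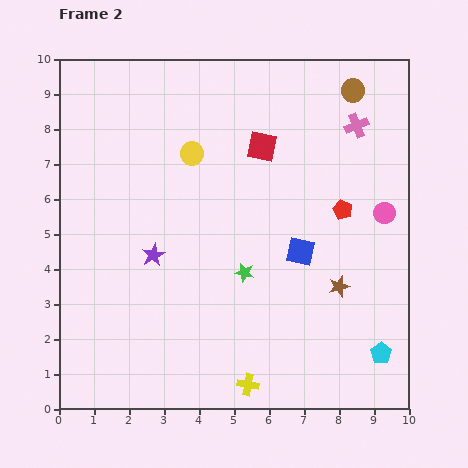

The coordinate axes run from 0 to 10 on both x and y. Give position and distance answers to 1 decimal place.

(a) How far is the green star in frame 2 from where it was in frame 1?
3.3

The green star moved from (5.2, 7.2) to (5.3, 3.9), a distance of √(0.1² + 3.3²) ≈ 3.3.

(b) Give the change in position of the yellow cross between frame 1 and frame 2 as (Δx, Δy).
(1.3, -2.0)

The yellow cross was at (4.1, 2.7) in frame 1 and (5.4, 0.7) in frame 2.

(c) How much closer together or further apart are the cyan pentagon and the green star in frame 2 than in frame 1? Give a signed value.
-2.6

Distance in frame 1: 7.1. Distance in frame 2: 4.5.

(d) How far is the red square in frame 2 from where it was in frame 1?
2.4

The red square moved from (8.0, 8.4) to (5.8, 7.5), a distance of √(2.2² + 0.9²) ≈ 2.4.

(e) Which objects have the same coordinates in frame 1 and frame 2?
the blue square, the pink circle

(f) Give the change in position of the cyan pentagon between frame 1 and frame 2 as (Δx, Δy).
(0.6, 0.6)

The cyan pentagon was at (8.6, 1.0) in frame 1 and (9.2, 1.6) in frame 2.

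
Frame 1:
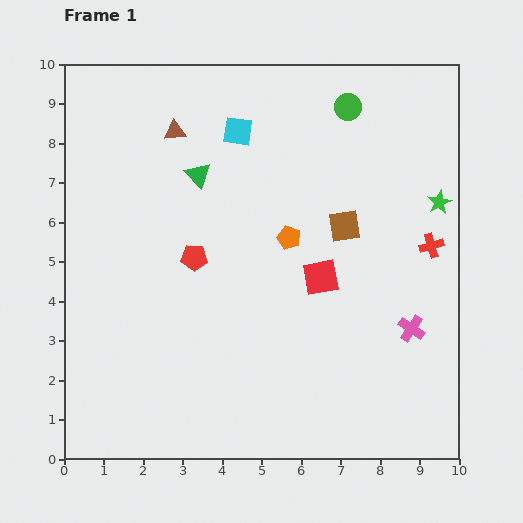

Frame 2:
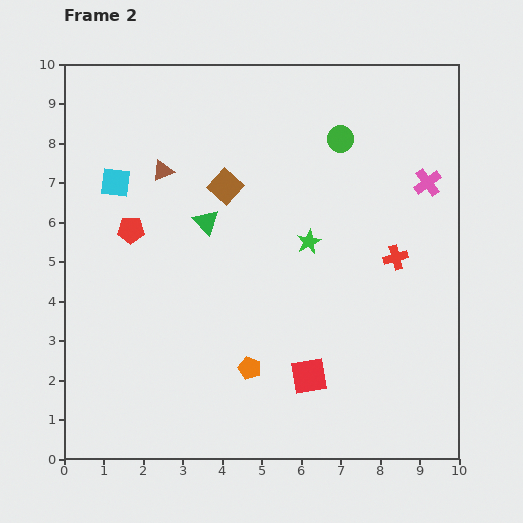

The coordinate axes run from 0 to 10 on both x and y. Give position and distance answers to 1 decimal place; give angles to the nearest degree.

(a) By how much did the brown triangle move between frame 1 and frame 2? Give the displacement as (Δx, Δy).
(-0.3, -1.0)

The brown triangle was at (2.8, 8.3) in frame 1 and (2.5, 7.3) in frame 2.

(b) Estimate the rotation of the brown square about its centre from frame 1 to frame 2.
39° counter-clockwise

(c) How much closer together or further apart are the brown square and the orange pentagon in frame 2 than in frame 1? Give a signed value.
+3.2

Distance in frame 1: 1.4. Distance in frame 2: 4.6.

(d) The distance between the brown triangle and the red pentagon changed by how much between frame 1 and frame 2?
-1.5

Distance in frame 1: 3.2. Distance in frame 2: 1.7.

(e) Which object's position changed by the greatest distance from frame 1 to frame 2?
the pink cross

(moved 3.7; next 3.4)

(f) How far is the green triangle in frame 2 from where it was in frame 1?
1.2

The green triangle moved from (3.4, 7.2) to (3.6, 6.0), a distance of √(0.2² + 1.2²) ≈ 1.2.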